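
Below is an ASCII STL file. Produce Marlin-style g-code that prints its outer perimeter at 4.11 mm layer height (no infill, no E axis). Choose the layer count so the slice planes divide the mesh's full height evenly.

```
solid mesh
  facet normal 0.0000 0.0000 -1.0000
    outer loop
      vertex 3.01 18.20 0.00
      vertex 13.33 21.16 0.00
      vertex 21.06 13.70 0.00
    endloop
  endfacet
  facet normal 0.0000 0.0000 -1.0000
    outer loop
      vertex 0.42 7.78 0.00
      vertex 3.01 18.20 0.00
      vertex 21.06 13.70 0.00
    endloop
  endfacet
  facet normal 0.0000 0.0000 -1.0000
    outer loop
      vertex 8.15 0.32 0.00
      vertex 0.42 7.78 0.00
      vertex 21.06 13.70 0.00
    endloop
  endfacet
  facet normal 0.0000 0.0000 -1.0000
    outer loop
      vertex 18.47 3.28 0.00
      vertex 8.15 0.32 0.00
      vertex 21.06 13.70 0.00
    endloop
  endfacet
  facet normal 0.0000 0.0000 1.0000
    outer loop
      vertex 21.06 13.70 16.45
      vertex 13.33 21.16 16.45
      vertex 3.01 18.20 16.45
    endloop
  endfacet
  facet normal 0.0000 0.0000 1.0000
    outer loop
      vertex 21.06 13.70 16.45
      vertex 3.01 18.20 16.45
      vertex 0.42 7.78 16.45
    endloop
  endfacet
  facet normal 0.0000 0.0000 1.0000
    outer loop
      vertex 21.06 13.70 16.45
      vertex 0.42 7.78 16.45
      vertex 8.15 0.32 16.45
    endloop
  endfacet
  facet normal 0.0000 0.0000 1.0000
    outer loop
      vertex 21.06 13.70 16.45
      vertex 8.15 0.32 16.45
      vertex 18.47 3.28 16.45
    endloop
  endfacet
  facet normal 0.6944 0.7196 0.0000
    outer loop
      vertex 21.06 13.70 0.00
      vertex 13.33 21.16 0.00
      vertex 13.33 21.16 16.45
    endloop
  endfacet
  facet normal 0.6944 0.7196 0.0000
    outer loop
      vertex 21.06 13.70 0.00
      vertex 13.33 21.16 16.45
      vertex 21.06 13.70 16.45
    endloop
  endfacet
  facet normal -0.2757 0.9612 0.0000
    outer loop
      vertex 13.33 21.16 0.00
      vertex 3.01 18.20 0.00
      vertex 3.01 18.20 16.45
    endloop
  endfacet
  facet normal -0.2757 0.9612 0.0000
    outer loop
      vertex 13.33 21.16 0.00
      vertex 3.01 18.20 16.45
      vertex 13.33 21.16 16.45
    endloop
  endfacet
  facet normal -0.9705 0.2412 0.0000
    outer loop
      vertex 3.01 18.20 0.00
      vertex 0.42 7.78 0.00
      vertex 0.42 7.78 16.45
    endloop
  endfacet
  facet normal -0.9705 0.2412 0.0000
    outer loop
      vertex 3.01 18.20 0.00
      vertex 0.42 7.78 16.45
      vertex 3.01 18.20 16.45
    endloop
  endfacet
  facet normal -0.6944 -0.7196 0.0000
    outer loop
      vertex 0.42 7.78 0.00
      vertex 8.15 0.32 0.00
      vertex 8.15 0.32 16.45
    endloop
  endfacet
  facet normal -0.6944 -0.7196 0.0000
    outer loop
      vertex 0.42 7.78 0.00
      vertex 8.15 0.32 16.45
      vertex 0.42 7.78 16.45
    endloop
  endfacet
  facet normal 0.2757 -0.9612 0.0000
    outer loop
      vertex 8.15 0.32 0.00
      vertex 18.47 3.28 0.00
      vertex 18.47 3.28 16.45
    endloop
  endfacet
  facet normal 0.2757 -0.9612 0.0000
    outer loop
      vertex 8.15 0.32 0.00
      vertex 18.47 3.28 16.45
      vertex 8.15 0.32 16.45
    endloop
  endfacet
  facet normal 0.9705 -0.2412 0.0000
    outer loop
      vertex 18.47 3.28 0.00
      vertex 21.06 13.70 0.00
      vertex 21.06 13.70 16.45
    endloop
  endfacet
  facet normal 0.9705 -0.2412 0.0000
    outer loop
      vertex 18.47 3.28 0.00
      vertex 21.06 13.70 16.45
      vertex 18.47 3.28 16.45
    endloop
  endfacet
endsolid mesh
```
; perimeter-only toolpath
G21 ; units = mm
G90 ; absolute positioning
G28 ; home
; layer 1
G0 Z4.11
G0 X21.06 Y13.70
G1 X13.33 Y21.16
G1 X3.01 Y18.20
G1 X0.42 Y7.78
G1 X8.15 Y0.32
G1 X18.47 Y3.28
G1 X21.06 Y13.70
; layer 2
G0 Z8.22
G0 X21.06 Y13.70
G1 X13.33 Y21.16
G1 X3.01 Y18.20
G1 X0.42 Y7.78
G1 X8.15 Y0.32
G1 X18.47 Y3.28
G1 X21.06 Y13.70
; layer 3
G0 Z12.34
G0 X21.06 Y13.70
G1 X13.33 Y21.16
G1 X3.01 Y18.20
G1 X0.42 Y7.78
G1 X8.15 Y0.32
G1 X18.47 Y3.28
G1 X21.06 Y13.70
; layer 4
G0 Z16.45
G0 X21.06 Y13.70
G1 X13.33 Y21.16
G1 X3.01 Y18.20
G1 X0.42 Y7.78
G1 X8.15 Y0.32
G1 X18.47 Y3.28
G1 X21.06 Y13.70
M2 ; end

The solid is a regular 6-sided prism (a cylinder approximated with 6 flat sides), circumscribed radius ≈ 10.7 mm, height ≈ 16.4 mm. Slicing at Δz = 4.11 mm — 4 equal slices spanning the solid's height, so layer i sits at z = i·h/4 — gives 4 non-empty perimeters. Each is a 6-segment closed polygon; G0 lifts to the layer z and rapids to the start vertex, then G1 traces the edges.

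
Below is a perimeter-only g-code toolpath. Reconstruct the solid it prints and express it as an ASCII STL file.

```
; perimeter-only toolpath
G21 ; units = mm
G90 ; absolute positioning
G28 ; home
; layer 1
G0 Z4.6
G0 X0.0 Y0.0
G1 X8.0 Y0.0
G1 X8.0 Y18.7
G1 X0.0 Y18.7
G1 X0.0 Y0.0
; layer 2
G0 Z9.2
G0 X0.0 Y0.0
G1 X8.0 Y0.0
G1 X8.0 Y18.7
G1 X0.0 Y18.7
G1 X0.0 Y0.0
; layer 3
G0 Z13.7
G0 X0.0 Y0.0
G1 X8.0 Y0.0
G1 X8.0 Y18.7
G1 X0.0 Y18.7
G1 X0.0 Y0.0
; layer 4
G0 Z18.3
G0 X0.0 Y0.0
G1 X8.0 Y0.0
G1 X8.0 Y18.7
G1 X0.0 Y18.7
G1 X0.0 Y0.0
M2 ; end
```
solid part
  facet normal 0.0000 0.0000 -1.0000
    outer loop
      vertex 8.0 18.7 0.0
      vertex 8.0 0.0 0.0
      vertex 0.0 0.0 0.0
    endloop
  endfacet
  facet normal 0.0000 0.0000 -1.0000
    outer loop
      vertex 0.0 18.7 0.0
      vertex 8.0 18.7 0.0
      vertex 0.0 0.0 0.0
    endloop
  endfacet
  facet normal 0.0000 0.0000 1.0000
    outer loop
      vertex 0.0 0.0 18.3
      vertex 8.0 0.0 18.3
      vertex 8.0 18.7 18.3
    endloop
  endfacet
  facet normal 0.0000 0.0000 1.0000
    outer loop
      vertex 0.0 0.0 18.3
      vertex 8.0 18.7 18.3
      vertex 0.0 18.7 18.3
    endloop
  endfacet
  facet normal 0.0000 -1.0000 0.0000
    outer loop
      vertex 0.0 0.0 0.0
      vertex 8.0 0.0 0.0
      vertex 8.0 0.0 18.3
    endloop
  endfacet
  facet normal 0.0000 -1.0000 0.0000
    outer loop
      vertex 0.0 0.0 0.0
      vertex 8.0 0.0 18.3
      vertex 0.0 0.0 18.3
    endloop
  endfacet
  facet normal 0.0000 1.0000 0.0000
    outer loop
      vertex 8.0 18.7 18.3
      vertex 8.0 18.7 0.0
      vertex 0.0 18.7 0.0
    endloop
  endfacet
  facet normal 0.0000 1.0000 0.0000
    outer loop
      vertex 0.0 18.7 18.3
      vertex 8.0 18.7 18.3
      vertex 0.0 18.7 0.0
    endloop
  endfacet
  facet normal -1.0000 0.0000 0.0000
    outer loop
      vertex 0.0 18.7 18.3
      vertex 0.0 18.7 0.0
      vertex 0.0 0.0 0.0
    endloop
  endfacet
  facet normal -1.0000 0.0000 0.0000
    outer loop
      vertex 0.0 0.0 18.3
      vertex 0.0 18.7 18.3
      vertex 0.0 0.0 0.0
    endloop
  endfacet
  facet normal 1.0000 0.0000 0.0000
    outer loop
      vertex 8.0 0.0 0.0
      vertex 8.0 18.7 0.0
      vertex 8.0 18.7 18.3
    endloop
  endfacet
  facet normal 1.0000 0.0000 0.0000
    outer loop
      vertex 8.0 0.0 0.0
      vertex 8.0 18.7 18.3
      vertex 8.0 0.0 18.3
    endloop
  endfacet
endsolid part

The G0 Z moves step by Δz≈4.6 mm. Every layer's G1 loop is the same polygon, so the solid is a straight extrusion of it from z=0 to z≈18.3. Closing with flat bottom and top caps and triangulating gives 12 facets — a rectangular box, roughly 8 × 18.7 mm footprint and 18.3 mm tall.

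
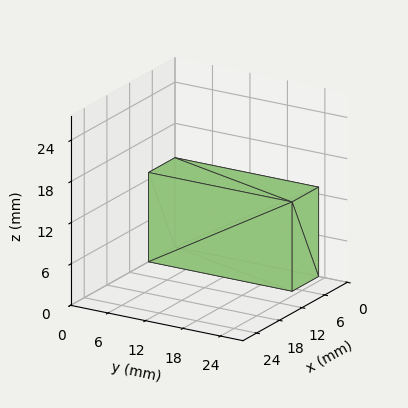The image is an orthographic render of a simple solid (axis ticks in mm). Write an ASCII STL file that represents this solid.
Reading the render: the shape is a rectangular box, roughly 7 × 23 mm footprint and 13 mm tall (dimensions read to the nearest mm from the axis ticks). For the STL, each face is triangulated and given an outward normal.

solid part
  facet normal 0.0000 0.0000 -1.0000
    outer loop
      vertex 7.000 23.000 0.000
      vertex 7.000 0.000 0.000
      vertex 0.000 0.000 0.000
    endloop
  endfacet
  facet normal 0.0000 0.0000 -1.0000
    outer loop
      vertex 0.000 23.000 0.000
      vertex 7.000 23.000 0.000
      vertex 0.000 0.000 0.000
    endloop
  endfacet
  facet normal 0.0000 0.0000 1.0000
    outer loop
      vertex 0.000 0.000 13.000
      vertex 7.000 0.000 13.000
      vertex 7.000 23.000 13.000
    endloop
  endfacet
  facet normal 0.0000 0.0000 1.0000
    outer loop
      vertex 0.000 0.000 13.000
      vertex 7.000 23.000 13.000
      vertex 0.000 23.000 13.000
    endloop
  endfacet
  facet normal 0.0000 -1.0000 0.0000
    outer loop
      vertex 0.000 0.000 0.000
      vertex 7.000 0.000 0.000
      vertex 7.000 0.000 13.000
    endloop
  endfacet
  facet normal 0.0000 -1.0000 0.0000
    outer loop
      vertex 0.000 0.000 0.000
      vertex 7.000 0.000 13.000
      vertex 0.000 0.000 13.000
    endloop
  endfacet
  facet normal 0.0000 1.0000 0.0000
    outer loop
      vertex 7.000 23.000 13.000
      vertex 7.000 23.000 0.000
      vertex 0.000 23.000 0.000
    endloop
  endfacet
  facet normal 0.0000 1.0000 0.0000
    outer loop
      vertex 0.000 23.000 13.000
      vertex 7.000 23.000 13.000
      vertex 0.000 23.000 0.000
    endloop
  endfacet
  facet normal -1.0000 0.0000 0.0000
    outer loop
      vertex 0.000 23.000 13.000
      vertex 0.000 23.000 0.000
      vertex 0.000 0.000 0.000
    endloop
  endfacet
  facet normal -1.0000 0.0000 0.0000
    outer loop
      vertex 0.000 0.000 13.000
      vertex 0.000 23.000 13.000
      vertex 0.000 0.000 0.000
    endloop
  endfacet
  facet normal 1.0000 0.0000 0.0000
    outer loop
      vertex 7.000 0.000 0.000
      vertex 7.000 23.000 0.000
      vertex 7.000 23.000 13.000
    endloop
  endfacet
  facet normal 1.0000 0.0000 0.0000
    outer loop
      vertex 7.000 0.000 0.000
      vertex 7.000 23.000 13.000
      vertex 7.000 0.000 13.000
    endloop
  endfacet
endsolid part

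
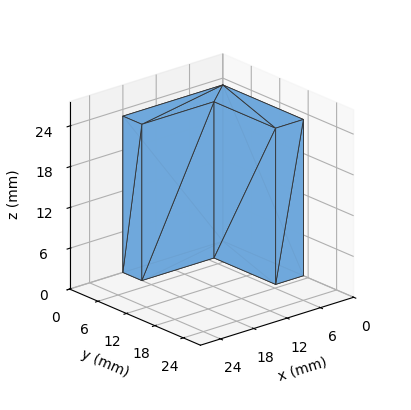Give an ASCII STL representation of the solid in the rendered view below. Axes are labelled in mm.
Reading the render: the shape is an L-shaped prism: outer 18 × 17 mm, arm thicknesses ≈ 4 mm (horizontal) and 5 mm (vertical), extruded 23 mm in z (dimensions read to the nearest mm from the axis ticks). For the STL, each face is triangulated and given an outward normal.

solid part
  facet normal 0.0000 0.0000 -1.0000
    outer loop
      vertex 18.0 4.0 0.0
      vertex 18.0 0.0 0.0
      vertex 0.0 0.0 0.0
    endloop
  endfacet
  facet normal 0.0000 0.0000 -1.0000
    outer loop
      vertex 5.0 4.0 0.0
      vertex 18.0 4.0 0.0
      vertex 0.0 0.0 0.0
    endloop
  endfacet
  facet normal 0.0000 0.0000 -1.0000
    outer loop
      vertex 5.0 17.0 0.0
      vertex 5.0 4.0 0.0
      vertex 0.0 0.0 0.0
    endloop
  endfacet
  facet normal 0.0000 0.0000 -1.0000
    outer loop
      vertex 0.0 17.0 0.0
      vertex 5.0 17.0 0.0
      vertex 0.0 0.0 0.0
    endloop
  endfacet
  facet normal 0.0000 0.0000 1.0000
    outer loop
      vertex 0.0 0.0 23.0
      vertex 18.0 0.0 23.0
      vertex 18.0 4.0 23.0
    endloop
  endfacet
  facet normal 0.0000 0.0000 1.0000
    outer loop
      vertex 0.0 0.0 23.0
      vertex 18.0 4.0 23.0
      vertex 5.0 4.0 23.0
    endloop
  endfacet
  facet normal 0.0000 0.0000 1.0000
    outer loop
      vertex 0.0 0.0 23.0
      vertex 5.0 4.0 23.0
      vertex 5.0 17.0 23.0
    endloop
  endfacet
  facet normal 0.0000 0.0000 1.0000
    outer loop
      vertex 0.0 0.0 23.0
      vertex 5.0 17.0 23.0
      vertex 0.0 17.0 23.0
    endloop
  endfacet
  facet normal 0.0000 -1.0000 0.0000
    outer loop
      vertex 0.0 0.0 0.0
      vertex 18.0 0.0 0.0
      vertex 18.0 0.0 23.0
    endloop
  endfacet
  facet normal 0.0000 -1.0000 0.0000
    outer loop
      vertex 0.0 0.0 0.0
      vertex 18.0 0.0 23.0
      vertex 0.0 0.0 23.0
    endloop
  endfacet
  facet normal 1.0000 0.0000 0.0000
    outer loop
      vertex 18.0 0.0 0.0
      vertex 18.0 4.0 0.0
      vertex 18.0 4.0 23.0
    endloop
  endfacet
  facet normal 1.0000 0.0000 0.0000
    outer loop
      vertex 18.0 0.0 0.0
      vertex 18.0 4.0 23.0
      vertex 18.0 0.0 23.0
    endloop
  endfacet
  facet normal 0.0000 1.0000 0.0000
    outer loop
      vertex 18.0 4.0 0.0
      vertex 5.0 4.0 0.0
      vertex 5.0 4.0 23.0
    endloop
  endfacet
  facet normal 0.0000 1.0000 0.0000
    outer loop
      vertex 18.0 4.0 0.0
      vertex 5.0 4.0 23.0
      vertex 18.0 4.0 23.0
    endloop
  endfacet
  facet normal 1.0000 0.0000 0.0000
    outer loop
      vertex 5.0 4.0 0.0
      vertex 5.0 17.0 0.0
      vertex 5.0 17.0 23.0
    endloop
  endfacet
  facet normal 1.0000 0.0000 0.0000
    outer loop
      vertex 5.0 4.0 0.0
      vertex 5.0 17.0 23.0
      vertex 5.0 4.0 23.0
    endloop
  endfacet
  facet normal 0.0000 1.0000 0.0000
    outer loop
      vertex 5.0 17.0 0.0
      vertex 0.0 17.0 0.0
      vertex 0.0 17.0 23.0
    endloop
  endfacet
  facet normal 0.0000 1.0000 0.0000
    outer loop
      vertex 5.0 17.0 0.0
      vertex 0.0 17.0 23.0
      vertex 5.0 17.0 23.0
    endloop
  endfacet
  facet normal -1.0000 0.0000 0.0000
    outer loop
      vertex 0.0 17.0 0.0
      vertex 0.0 0.0 0.0
      vertex 0.0 0.0 23.0
    endloop
  endfacet
  facet normal -1.0000 0.0000 0.0000
    outer loop
      vertex 0.0 17.0 0.0
      vertex 0.0 0.0 23.0
      vertex 0.0 17.0 23.0
    endloop
  endfacet
endsolid part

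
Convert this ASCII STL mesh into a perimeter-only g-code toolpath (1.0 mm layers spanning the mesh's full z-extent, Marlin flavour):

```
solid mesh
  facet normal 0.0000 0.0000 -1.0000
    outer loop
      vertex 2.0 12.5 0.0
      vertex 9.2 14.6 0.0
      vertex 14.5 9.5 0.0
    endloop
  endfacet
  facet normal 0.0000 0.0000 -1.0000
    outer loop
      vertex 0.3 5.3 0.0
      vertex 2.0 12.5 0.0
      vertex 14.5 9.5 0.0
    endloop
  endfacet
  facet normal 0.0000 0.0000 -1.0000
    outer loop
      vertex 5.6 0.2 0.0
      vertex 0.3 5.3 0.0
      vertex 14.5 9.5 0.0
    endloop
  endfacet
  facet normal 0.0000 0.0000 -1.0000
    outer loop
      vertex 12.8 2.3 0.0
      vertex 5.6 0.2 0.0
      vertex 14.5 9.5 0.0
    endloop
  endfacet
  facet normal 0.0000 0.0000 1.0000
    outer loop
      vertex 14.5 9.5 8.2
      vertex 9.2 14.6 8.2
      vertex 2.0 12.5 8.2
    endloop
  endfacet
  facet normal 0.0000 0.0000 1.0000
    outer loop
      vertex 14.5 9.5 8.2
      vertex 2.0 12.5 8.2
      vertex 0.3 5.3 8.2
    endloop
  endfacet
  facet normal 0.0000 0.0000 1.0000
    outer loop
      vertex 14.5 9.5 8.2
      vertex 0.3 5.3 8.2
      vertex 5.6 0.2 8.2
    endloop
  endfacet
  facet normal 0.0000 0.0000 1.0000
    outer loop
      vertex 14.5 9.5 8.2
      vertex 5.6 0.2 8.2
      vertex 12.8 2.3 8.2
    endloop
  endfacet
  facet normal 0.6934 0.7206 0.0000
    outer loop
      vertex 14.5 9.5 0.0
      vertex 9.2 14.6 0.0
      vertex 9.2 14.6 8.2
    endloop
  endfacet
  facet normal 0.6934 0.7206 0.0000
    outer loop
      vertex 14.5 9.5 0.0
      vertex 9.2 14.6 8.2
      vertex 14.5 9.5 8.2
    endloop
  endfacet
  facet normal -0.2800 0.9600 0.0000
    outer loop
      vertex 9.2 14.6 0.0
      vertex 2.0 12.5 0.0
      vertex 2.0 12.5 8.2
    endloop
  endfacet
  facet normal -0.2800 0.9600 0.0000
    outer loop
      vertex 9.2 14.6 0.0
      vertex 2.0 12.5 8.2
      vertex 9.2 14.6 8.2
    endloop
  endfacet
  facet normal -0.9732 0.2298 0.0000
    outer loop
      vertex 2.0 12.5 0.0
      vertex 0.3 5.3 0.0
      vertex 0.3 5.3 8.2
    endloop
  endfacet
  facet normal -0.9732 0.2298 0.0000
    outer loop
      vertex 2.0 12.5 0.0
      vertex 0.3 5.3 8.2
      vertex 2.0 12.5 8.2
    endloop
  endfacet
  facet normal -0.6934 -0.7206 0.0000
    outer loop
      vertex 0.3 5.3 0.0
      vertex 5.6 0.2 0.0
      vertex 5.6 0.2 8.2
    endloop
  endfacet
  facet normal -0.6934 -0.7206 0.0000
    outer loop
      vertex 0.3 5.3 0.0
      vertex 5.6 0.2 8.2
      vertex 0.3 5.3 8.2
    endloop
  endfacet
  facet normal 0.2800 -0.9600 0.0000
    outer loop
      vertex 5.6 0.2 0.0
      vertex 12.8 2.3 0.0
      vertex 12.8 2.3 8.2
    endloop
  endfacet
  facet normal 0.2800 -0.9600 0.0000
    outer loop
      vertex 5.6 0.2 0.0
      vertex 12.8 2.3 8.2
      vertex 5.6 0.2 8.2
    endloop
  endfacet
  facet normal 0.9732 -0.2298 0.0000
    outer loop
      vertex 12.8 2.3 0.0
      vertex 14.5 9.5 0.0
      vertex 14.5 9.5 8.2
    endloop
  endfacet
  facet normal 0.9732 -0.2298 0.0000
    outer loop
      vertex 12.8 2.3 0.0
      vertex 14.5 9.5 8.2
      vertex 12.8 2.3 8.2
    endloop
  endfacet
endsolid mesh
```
; perimeter-only toolpath
G21 ; units = mm
G90 ; absolute positioning
G28 ; home
; layer 1
G0 Z1.0
G0 X14.5 Y9.5
G1 X9.2 Y14.6
G1 X2.0 Y12.5
G1 X0.3 Y5.3
G1 X5.6 Y0.2
G1 X12.8 Y2.3
G1 X14.5 Y9.5
; layer 2
G0 Z2.0
G0 X14.5 Y9.5
G1 X9.2 Y14.6
G1 X2.0 Y12.5
G1 X0.3 Y5.3
G1 X5.6 Y0.2
G1 X12.8 Y2.3
G1 X14.5 Y9.5
; layer 3
G0 Z3.1
G0 X14.5 Y9.5
G1 X9.2 Y14.6
G1 X2.0 Y12.5
G1 X0.3 Y5.3
G1 X5.6 Y0.2
G1 X12.8 Y2.3
G1 X14.5 Y9.5
; layer 4
G0 Z4.1
G0 X14.5 Y9.5
G1 X9.2 Y14.6
G1 X2.0 Y12.5
G1 X0.3 Y5.3
G1 X5.6 Y0.2
G1 X12.8 Y2.3
G1 X14.5 Y9.5
; layer 5
G0 Z5.1
G0 X14.5 Y9.5
G1 X9.2 Y14.6
G1 X2.0 Y12.5
G1 X0.3 Y5.3
G1 X5.6 Y0.2
G1 X12.8 Y2.3
G1 X14.5 Y9.5
; layer 6
G0 Z6.1
G0 X14.5 Y9.5
G1 X9.2 Y14.6
G1 X2.0 Y12.5
G1 X0.3 Y5.3
G1 X5.6 Y0.2
G1 X12.8 Y2.3
G1 X14.5 Y9.5
; layer 7
G0 Z7.2
G0 X14.5 Y9.5
G1 X9.2 Y14.6
G1 X2.0 Y12.5
G1 X0.3 Y5.3
G1 X5.6 Y0.2
G1 X12.8 Y2.3
G1 X14.5 Y9.5
; layer 8
G0 Z8.2
G0 X14.5 Y9.5
G1 X9.2 Y14.6
G1 X2.0 Y12.5
G1 X0.3 Y5.3
G1 X5.6 Y0.2
G1 X12.8 Y2.3
G1 X14.5 Y9.5
M2 ; end

The solid is a regular 6-sided prism (a cylinder approximated with 6 flat sides), circumscribed radius ≈ 7.4 mm, height ≈ 8.2 mm. Slicing at Δz = 1.0 mm — 8 equal slices spanning the solid's height, so layer i sits at z = i·h/8 — gives 8 non-empty perimeters. Each is a 6-segment closed polygon; G0 lifts to the layer z and rapids to the start vertex, then G1 traces the edges.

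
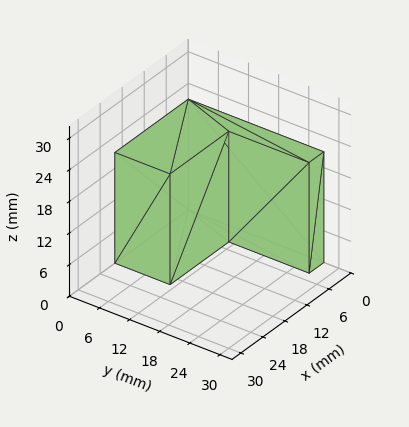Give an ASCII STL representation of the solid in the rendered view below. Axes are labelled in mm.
Reading the render: the shape is an L-shaped prism: outer 20 × 27 mm, arm thicknesses ≈ 11 mm (horizontal) and 4 mm (vertical), extruded 21 mm in z (dimensions read to the nearest mm from the axis ticks). For the STL, each face is triangulated and given an outward normal.

solid part
  facet normal 0.0000 0.0000 -1.0000
    outer loop
      vertex 20.0 11.0 0.0
      vertex 20.0 0.0 0.0
      vertex 0.0 0.0 0.0
    endloop
  endfacet
  facet normal 0.0000 0.0000 -1.0000
    outer loop
      vertex 4.0 11.0 0.0
      vertex 20.0 11.0 0.0
      vertex 0.0 0.0 0.0
    endloop
  endfacet
  facet normal 0.0000 0.0000 -1.0000
    outer loop
      vertex 4.0 27.0 0.0
      vertex 4.0 11.0 0.0
      vertex 0.0 0.0 0.0
    endloop
  endfacet
  facet normal 0.0000 0.0000 -1.0000
    outer loop
      vertex 0.0 27.0 0.0
      vertex 4.0 27.0 0.0
      vertex 0.0 0.0 0.0
    endloop
  endfacet
  facet normal 0.0000 0.0000 1.0000
    outer loop
      vertex 0.0 0.0 21.0
      vertex 20.0 0.0 21.0
      vertex 20.0 11.0 21.0
    endloop
  endfacet
  facet normal 0.0000 0.0000 1.0000
    outer loop
      vertex 0.0 0.0 21.0
      vertex 20.0 11.0 21.0
      vertex 4.0 11.0 21.0
    endloop
  endfacet
  facet normal 0.0000 0.0000 1.0000
    outer loop
      vertex 0.0 0.0 21.0
      vertex 4.0 11.0 21.0
      vertex 4.0 27.0 21.0
    endloop
  endfacet
  facet normal 0.0000 0.0000 1.0000
    outer loop
      vertex 0.0 0.0 21.0
      vertex 4.0 27.0 21.0
      vertex 0.0 27.0 21.0
    endloop
  endfacet
  facet normal 0.0000 -1.0000 0.0000
    outer loop
      vertex 0.0 0.0 0.0
      vertex 20.0 0.0 0.0
      vertex 20.0 0.0 21.0
    endloop
  endfacet
  facet normal 0.0000 -1.0000 0.0000
    outer loop
      vertex 0.0 0.0 0.0
      vertex 20.0 0.0 21.0
      vertex 0.0 0.0 21.0
    endloop
  endfacet
  facet normal 1.0000 0.0000 0.0000
    outer loop
      vertex 20.0 0.0 0.0
      vertex 20.0 11.0 0.0
      vertex 20.0 11.0 21.0
    endloop
  endfacet
  facet normal 1.0000 0.0000 0.0000
    outer loop
      vertex 20.0 0.0 0.0
      vertex 20.0 11.0 21.0
      vertex 20.0 0.0 21.0
    endloop
  endfacet
  facet normal 0.0000 1.0000 0.0000
    outer loop
      vertex 20.0 11.0 0.0
      vertex 4.0 11.0 0.0
      vertex 4.0 11.0 21.0
    endloop
  endfacet
  facet normal 0.0000 1.0000 0.0000
    outer loop
      vertex 20.0 11.0 0.0
      vertex 4.0 11.0 21.0
      vertex 20.0 11.0 21.0
    endloop
  endfacet
  facet normal 1.0000 0.0000 0.0000
    outer loop
      vertex 4.0 11.0 0.0
      vertex 4.0 27.0 0.0
      vertex 4.0 27.0 21.0
    endloop
  endfacet
  facet normal 1.0000 0.0000 0.0000
    outer loop
      vertex 4.0 11.0 0.0
      vertex 4.0 27.0 21.0
      vertex 4.0 11.0 21.0
    endloop
  endfacet
  facet normal 0.0000 1.0000 0.0000
    outer loop
      vertex 4.0 27.0 0.0
      vertex 0.0 27.0 0.0
      vertex 0.0 27.0 21.0
    endloop
  endfacet
  facet normal 0.0000 1.0000 0.0000
    outer loop
      vertex 4.0 27.0 0.0
      vertex 0.0 27.0 21.0
      vertex 4.0 27.0 21.0
    endloop
  endfacet
  facet normal -1.0000 0.0000 0.0000
    outer loop
      vertex 0.0 27.0 0.0
      vertex 0.0 0.0 0.0
      vertex 0.0 0.0 21.0
    endloop
  endfacet
  facet normal -1.0000 0.0000 0.0000
    outer loop
      vertex 0.0 27.0 0.0
      vertex 0.0 0.0 21.0
      vertex 0.0 27.0 21.0
    endloop
  endfacet
endsolid part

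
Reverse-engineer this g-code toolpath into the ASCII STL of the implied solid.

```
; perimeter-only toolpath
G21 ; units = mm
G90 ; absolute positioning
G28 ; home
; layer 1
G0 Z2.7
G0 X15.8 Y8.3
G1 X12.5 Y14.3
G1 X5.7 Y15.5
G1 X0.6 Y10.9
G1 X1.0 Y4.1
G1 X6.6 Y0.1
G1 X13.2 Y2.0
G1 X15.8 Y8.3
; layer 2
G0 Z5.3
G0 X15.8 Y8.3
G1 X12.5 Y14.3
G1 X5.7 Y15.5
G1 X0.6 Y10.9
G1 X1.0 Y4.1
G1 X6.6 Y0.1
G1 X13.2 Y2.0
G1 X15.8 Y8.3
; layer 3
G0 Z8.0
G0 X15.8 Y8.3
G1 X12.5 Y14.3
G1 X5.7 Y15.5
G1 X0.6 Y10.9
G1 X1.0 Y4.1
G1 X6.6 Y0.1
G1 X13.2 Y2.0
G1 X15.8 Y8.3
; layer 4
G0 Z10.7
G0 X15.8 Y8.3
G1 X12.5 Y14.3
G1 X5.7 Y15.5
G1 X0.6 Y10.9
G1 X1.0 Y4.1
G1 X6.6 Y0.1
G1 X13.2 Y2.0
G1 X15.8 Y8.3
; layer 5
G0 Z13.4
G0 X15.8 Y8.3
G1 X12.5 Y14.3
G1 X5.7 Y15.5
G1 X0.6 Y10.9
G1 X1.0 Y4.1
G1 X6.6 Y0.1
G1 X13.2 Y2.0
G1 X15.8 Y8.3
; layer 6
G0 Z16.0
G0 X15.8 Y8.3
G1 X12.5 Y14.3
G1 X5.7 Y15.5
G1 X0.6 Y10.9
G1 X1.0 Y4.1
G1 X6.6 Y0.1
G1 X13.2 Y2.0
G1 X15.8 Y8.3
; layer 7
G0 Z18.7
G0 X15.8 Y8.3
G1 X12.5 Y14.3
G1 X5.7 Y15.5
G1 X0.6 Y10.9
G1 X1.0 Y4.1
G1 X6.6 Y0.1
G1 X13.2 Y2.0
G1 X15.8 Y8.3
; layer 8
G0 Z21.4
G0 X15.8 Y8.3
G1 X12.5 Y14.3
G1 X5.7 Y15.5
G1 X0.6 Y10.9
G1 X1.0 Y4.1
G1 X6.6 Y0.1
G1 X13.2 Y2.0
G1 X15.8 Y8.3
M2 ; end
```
solid part
  facet normal 0.0000 0.0000 -1.0000
    outer loop
      vertex 5.7 15.5 0.0
      vertex 12.5 14.3 0.0
      vertex 15.8 8.3 0.0
    endloop
  endfacet
  facet normal 0.0000 0.0000 -1.0000
    outer loop
      vertex 0.6 10.9 0.0
      vertex 5.7 15.5 0.0
      vertex 15.8 8.3 0.0
    endloop
  endfacet
  facet normal 0.0000 0.0000 -1.0000
    outer loop
      vertex 1.0 4.1 0.0
      vertex 0.6 10.9 0.0
      vertex 15.8 8.3 0.0
    endloop
  endfacet
  facet normal 0.0000 0.0000 -1.0000
    outer loop
      vertex 6.6 0.1 0.0
      vertex 1.0 4.1 0.0
      vertex 15.8 8.3 0.0
    endloop
  endfacet
  facet normal 0.0000 0.0000 -1.0000
    outer loop
      vertex 13.2 2.0 0.0
      vertex 6.6 0.1 0.0
      vertex 15.8 8.3 0.0
    endloop
  endfacet
  facet normal 0.0000 0.0000 1.0000
    outer loop
      vertex 15.8 8.3 21.4
      vertex 12.5 14.3 21.4
      vertex 5.7 15.5 21.4
    endloop
  endfacet
  facet normal 0.0000 0.0000 1.0000
    outer loop
      vertex 15.8 8.3 21.4
      vertex 5.7 15.5 21.4
      vertex 0.6 10.9 21.4
    endloop
  endfacet
  facet normal 0.0000 0.0000 1.0000
    outer loop
      vertex 15.8 8.3 21.4
      vertex 0.6 10.9 21.4
      vertex 1.0 4.1 21.4
    endloop
  endfacet
  facet normal 0.0000 0.0000 1.0000
    outer loop
      vertex 15.8 8.3 21.4
      vertex 1.0 4.1 21.4
      vertex 6.6 0.1 21.4
    endloop
  endfacet
  facet normal 0.0000 0.0000 1.0000
    outer loop
      vertex 15.8 8.3 21.4
      vertex 6.6 0.1 21.4
      vertex 13.2 2.0 21.4
    endloop
  endfacet
  facet normal 0.8762 0.4819 0.0000
    outer loop
      vertex 15.8 8.3 0.0
      vertex 12.5 14.3 0.0
      vertex 12.5 14.3 21.4
    endloop
  endfacet
  facet normal 0.8762 0.4819 0.0000
    outer loop
      vertex 15.8 8.3 0.0
      vertex 12.5 14.3 21.4
      vertex 15.8 8.3 21.4
    endloop
  endfacet
  facet normal 0.1738 0.9848 0.0000
    outer loop
      vertex 12.5 14.3 0.0
      vertex 5.7 15.5 0.0
      vertex 5.7 15.5 21.4
    endloop
  endfacet
  facet normal 0.1738 0.9848 0.0000
    outer loop
      vertex 12.5 14.3 0.0
      vertex 5.7 15.5 21.4
      vertex 12.5 14.3 21.4
    endloop
  endfacet
  facet normal -0.6698 0.7426 0.0000
    outer loop
      vertex 5.7 15.5 0.0
      vertex 0.6 10.9 0.0
      vertex 0.6 10.9 21.4
    endloop
  endfacet
  facet normal -0.6698 0.7426 0.0000
    outer loop
      vertex 5.7 15.5 0.0
      vertex 0.6 10.9 21.4
      vertex 5.7 15.5 21.4
    endloop
  endfacet
  facet normal -0.9983 -0.0587 0.0000
    outer loop
      vertex 0.6 10.9 0.0
      vertex 1.0 4.1 0.0
      vertex 1.0 4.1 21.4
    endloop
  endfacet
  facet normal -0.9983 -0.0587 0.0000
    outer loop
      vertex 0.6 10.9 0.0
      vertex 1.0 4.1 21.4
      vertex 0.6 10.9 21.4
    endloop
  endfacet
  facet normal -0.5812 -0.8137 0.0000
    outer loop
      vertex 1.0 4.1 0.0
      vertex 6.6 0.1 0.0
      vertex 6.6 0.1 21.4
    endloop
  endfacet
  facet normal -0.5812 -0.8137 0.0000
    outer loop
      vertex 1.0 4.1 0.0
      vertex 6.6 0.1 21.4
      vertex 1.0 4.1 21.4
    endloop
  endfacet
  facet normal 0.2766 -0.9610 0.0000
    outer loop
      vertex 6.6 0.1 0.0
      vertex 13.2 2.0 0.0
      vertex 13.2 2.0 21.4
    endloop
  endfacet
  facet normal 0.2766 -0.9610 0.0000
    outer loop
      vertex 6.6 0.1 0.0
      vertex 13.2 2.0 21.4
      vertex 6.6 0.1 21.4
    endloop
  endfacet
  facet normal 0.9244 -0.3815 0.0000
    outer loop
      vertex 13.2 2.0 0.0
      vertex 15.8 8.3 0.0
      vertex 15.8 8.3 21.4
    endloop
  endfacet
  facet normal 0.9244 -0.3815 0.0000
    outer loop
      vertex 13.2 2.0 0.0
      vertex 15.8 8.3 21.4
      vertex 13.2 2.0 21.4
    endloop
  endfacet
endsolid part

The G0 Z moves step by Δz≈2.7 mm. Every layer's G1 loop is the same polygon, so the solid is a straight extrusion of it from z=0 to z≈21.4. Closing with flat bottom and top caps and triangulating gives 24 facets — a regular 7-sided prism (a cylinder approximated with 7 flat sides), circumscribed radius ≈ 7.9 mm, height ≈ 21.4 mm.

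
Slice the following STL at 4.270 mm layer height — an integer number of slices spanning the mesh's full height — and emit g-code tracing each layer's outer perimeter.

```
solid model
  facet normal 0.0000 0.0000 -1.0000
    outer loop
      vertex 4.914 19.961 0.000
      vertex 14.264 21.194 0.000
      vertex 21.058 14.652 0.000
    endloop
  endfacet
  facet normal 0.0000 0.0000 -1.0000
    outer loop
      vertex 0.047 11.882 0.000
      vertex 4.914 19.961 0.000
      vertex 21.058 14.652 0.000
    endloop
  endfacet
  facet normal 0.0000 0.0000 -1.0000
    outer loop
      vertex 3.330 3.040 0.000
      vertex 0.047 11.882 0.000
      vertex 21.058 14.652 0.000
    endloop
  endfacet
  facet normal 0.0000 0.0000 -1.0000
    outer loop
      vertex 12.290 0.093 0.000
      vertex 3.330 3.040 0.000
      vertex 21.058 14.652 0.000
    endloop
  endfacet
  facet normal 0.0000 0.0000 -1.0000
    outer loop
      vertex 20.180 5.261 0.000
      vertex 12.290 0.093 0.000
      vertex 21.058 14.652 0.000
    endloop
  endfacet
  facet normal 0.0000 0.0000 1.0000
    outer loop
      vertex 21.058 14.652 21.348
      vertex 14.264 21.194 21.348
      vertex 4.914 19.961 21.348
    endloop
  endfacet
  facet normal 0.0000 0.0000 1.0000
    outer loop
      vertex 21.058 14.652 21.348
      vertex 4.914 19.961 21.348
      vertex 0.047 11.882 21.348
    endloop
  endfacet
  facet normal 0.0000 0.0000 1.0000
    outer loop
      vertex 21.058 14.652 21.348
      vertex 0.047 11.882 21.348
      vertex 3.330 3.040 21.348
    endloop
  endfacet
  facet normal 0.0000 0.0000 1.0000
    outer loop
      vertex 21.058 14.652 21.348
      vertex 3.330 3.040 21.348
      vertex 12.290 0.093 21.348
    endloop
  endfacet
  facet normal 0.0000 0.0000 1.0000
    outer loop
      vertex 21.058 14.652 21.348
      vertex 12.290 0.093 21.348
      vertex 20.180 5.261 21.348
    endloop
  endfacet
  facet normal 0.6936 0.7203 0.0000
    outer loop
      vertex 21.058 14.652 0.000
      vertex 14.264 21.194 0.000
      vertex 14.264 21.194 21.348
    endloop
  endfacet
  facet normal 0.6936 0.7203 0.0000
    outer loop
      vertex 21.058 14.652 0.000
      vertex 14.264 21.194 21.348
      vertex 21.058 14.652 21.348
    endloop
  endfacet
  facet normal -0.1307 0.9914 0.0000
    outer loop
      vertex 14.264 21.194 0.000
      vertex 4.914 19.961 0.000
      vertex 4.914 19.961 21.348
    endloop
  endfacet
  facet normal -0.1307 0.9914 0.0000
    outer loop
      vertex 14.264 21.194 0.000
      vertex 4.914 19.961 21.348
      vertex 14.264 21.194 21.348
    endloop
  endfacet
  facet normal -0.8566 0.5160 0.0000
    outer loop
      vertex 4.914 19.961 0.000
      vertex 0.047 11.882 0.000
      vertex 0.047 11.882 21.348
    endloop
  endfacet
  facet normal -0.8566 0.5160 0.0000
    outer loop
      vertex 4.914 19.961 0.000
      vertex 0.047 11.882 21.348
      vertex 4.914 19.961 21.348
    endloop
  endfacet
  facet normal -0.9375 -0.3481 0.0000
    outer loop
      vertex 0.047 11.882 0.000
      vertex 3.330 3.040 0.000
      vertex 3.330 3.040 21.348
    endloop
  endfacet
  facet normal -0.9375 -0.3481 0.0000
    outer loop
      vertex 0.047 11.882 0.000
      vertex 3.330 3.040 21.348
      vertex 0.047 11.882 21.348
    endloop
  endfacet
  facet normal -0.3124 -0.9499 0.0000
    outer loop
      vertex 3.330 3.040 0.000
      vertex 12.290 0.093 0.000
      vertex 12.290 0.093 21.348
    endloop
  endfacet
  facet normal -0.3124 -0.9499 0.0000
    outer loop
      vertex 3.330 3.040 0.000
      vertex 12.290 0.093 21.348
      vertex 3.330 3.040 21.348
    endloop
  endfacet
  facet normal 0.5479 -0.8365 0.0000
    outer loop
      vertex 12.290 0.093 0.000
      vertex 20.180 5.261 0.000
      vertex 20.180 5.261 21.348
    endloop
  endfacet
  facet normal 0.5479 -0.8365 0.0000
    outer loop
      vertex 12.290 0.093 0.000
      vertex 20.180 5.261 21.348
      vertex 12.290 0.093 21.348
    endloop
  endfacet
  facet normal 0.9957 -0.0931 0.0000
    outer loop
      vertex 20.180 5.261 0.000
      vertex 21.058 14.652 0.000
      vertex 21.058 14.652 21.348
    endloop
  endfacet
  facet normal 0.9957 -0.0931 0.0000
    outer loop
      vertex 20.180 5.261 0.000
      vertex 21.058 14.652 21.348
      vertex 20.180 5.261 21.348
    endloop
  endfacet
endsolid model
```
; perimeter-only toolpath
G21 ; units = mm
G90 ; absolute positioning
G28 ; home
; layer 1
G0 Z4.270
G0 X21.058 Y14.652
G1 X14.264 Y21.194
G1 X4.914 Y19.961
G1 X0.047 Y11.882
G1 X3.330 Y3.040
G1 X12.290 Y0.093
G1 X20.180 Y5.261
G1 X21.058 Y14.652
; layer 2
G0 Z8.539
G0 X21.058 Y14.652
G1 X14.264 Y21.194
G1 X4.914 Y19.961
G1 X0.047 Y11.882
G1 X3.330 Y3.040
G1 X12.290 Y0.093
G1 X20.180 Y5.261
G1 X21.058 Y14.652
; layer 3
G0 Z12.809
G0 X21.058 Y14.652
G1 X14.264 Y21.194
G1 X4.914 Y19.961
G1 X0.047 Y11.882
G1 X3.330 Y3.040
G1 X12.290 Y0.093
G1 X20.180 Y5.261
G1 X21.058 Y14.652
; layer 4
G0 Z17.078
G0 X21.058 Y14.652
G1 X14.264 Y21.194
G1 X4.914 Y19.961
G1 X0.047 Y11.882
G1 X3.330 Y3.040
G1 X12.290 Y0.093
G1 X20.180 Y5.261
G1 X21.058 Y14.652
; layer 5
G0 Z21.348
G0 X21.058 Y14.652
G1 X14.264 Y21.194
G1 X4.914 Y19.961
G1 X0.047 Y11.882
G1 X3.330 Y3.040
G1 X12.290 Y0.093
G1 X20.180 Y5.261
G1 X21.058 Y14.652
M2 ; end

The solid is a regular 7-sided prism (a cylinder approximated with 7 flat sides), circumscribed radius ≈ 10.9 mm, height ≈ 21.3 mm. Slicing at Δz = 4.270 mm — 5 equal slices spanning the solid's height, so layer i sits at z = i·h/5 — gives 5 non-empty perimeters. Each is a 7-segment closed polygon; G0 lifts to the layer z and rapids to the start vertex, then G1 traces the edges.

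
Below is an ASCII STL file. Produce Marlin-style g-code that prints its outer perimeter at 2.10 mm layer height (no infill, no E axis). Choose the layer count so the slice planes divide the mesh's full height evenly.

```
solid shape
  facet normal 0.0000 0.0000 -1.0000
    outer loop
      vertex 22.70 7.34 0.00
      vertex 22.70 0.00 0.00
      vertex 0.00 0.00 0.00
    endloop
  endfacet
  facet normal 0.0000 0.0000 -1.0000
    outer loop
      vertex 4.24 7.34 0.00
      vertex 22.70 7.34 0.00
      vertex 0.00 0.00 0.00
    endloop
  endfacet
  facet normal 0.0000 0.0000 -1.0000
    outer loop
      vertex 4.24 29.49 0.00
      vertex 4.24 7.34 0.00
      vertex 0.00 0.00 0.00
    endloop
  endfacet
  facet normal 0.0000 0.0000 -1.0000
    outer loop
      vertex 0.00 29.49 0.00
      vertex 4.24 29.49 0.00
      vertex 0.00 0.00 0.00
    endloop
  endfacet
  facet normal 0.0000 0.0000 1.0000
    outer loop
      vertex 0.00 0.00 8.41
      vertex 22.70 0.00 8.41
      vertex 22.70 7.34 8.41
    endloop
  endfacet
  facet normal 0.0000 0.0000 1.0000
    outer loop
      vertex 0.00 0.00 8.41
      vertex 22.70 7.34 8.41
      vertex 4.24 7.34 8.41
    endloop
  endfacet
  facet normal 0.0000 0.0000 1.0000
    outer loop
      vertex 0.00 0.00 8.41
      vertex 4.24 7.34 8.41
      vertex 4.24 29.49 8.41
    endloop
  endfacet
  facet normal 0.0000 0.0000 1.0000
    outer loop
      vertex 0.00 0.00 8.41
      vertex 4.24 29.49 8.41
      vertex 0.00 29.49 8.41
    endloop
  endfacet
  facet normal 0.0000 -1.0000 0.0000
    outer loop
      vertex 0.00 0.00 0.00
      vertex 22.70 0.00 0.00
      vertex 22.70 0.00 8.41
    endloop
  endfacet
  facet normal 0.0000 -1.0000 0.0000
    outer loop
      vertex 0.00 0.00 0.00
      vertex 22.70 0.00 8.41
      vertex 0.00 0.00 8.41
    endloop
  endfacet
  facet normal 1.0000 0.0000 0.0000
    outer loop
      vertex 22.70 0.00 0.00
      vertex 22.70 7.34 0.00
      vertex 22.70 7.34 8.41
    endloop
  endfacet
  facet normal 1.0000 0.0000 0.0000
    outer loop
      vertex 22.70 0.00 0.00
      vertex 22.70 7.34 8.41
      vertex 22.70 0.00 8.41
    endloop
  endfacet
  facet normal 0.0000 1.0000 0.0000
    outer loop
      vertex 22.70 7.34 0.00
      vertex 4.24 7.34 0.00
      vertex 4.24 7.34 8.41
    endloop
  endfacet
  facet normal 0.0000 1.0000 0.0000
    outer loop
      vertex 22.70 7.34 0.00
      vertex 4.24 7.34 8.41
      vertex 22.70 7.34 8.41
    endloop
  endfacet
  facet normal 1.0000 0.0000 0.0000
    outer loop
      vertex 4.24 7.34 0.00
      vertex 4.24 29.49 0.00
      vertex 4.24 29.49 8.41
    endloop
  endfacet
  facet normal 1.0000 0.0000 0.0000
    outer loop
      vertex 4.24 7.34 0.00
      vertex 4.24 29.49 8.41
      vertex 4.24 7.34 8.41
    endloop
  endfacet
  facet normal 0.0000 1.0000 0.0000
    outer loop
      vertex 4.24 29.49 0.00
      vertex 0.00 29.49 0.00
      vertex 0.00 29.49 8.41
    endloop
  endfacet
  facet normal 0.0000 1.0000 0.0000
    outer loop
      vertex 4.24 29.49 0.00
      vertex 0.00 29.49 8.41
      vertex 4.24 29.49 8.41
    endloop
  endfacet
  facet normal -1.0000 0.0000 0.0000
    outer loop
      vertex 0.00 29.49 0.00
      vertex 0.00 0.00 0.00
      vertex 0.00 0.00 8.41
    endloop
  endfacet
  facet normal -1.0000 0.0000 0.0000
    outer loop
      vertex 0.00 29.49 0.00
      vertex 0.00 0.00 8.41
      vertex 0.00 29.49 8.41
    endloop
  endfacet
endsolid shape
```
; perimeter-only toolpath
G21 ; units = mm
G90 ; absolute positioning
G28 ; home
; layer 1
G0 Z2.10
G0 X0.00 Y0.00
G1 X22.70 Y0.00
G1 X22.70 Y7.34
G1 X4.24 Y7.34
G1 X4.24 Y29.49
G1 X0.00 Y29.49
G1 X0.00 Y0.00
; layer 2
G0 Z4.21
G0 X0.00 Y0.00
G1 X22.70 Y0.00
G1 X22.70 Y7.34
G1 X4.24 Y7.34
G1 X4.24 Y29.49
G1 X0.00 Y29.49
G1 X0.00 Y0.00
; layer 3
G0 Z6.31
G0 X0.00 Y0.00
G1 X22.70 Y0.00
G1 X22.70 Y7.34
G1 X4.24 Y7.34
G1 X4.24 Y29.49
G1 X0.00 Y29.49
G1 X0.00 Y0.00
; layer 4
G0 Z8.41
G0 X0.00 Y0.00
G1 X22.70 Y0.00
G1 X22.70 Y7.34
G1 X4.24 Y7.34
G1 X4.24 Y29.49
G1 X0.00 Y29.49
G1 X0.00 Y0.00
M2 ; end

The solid is an L-shaped prism: outer 22.7 × 29.5 mm, arm thicknesses ≈ 7.34 mm (horizontal) and 4.24 mm (vertical), extruded 8.41 mm in z. Slicing at Δz = 2.10 mm — 4 equal slices spanning the solid's height, so layer i sits at z = i·h/4 — gives 4 non-empty perimeters. Each is a 6-segment closed polygon; G0 lifts to the layer z and rapids to the start vertex, then G1 traces the edges.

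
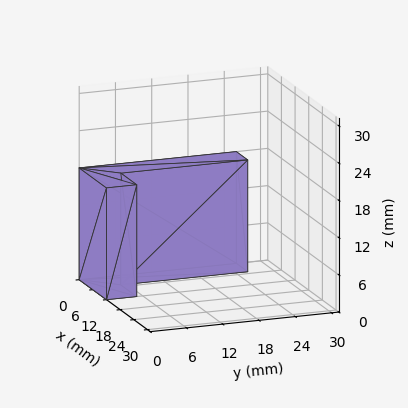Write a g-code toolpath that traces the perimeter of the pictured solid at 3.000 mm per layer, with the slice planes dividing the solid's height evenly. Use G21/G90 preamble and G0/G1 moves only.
Reading the render: the shape is an L-shaped prism: outer 12 × 26 mm, arm thicknesses ≈ 5 mm (horizontal) and 5 mm (vertical), extruded 18 mm in z (dimensions read to the nearest mm from the axis ticks). For the g-code, the solid's height is divided into equal slices at the stated Δz and each level perimeter traced with G1 moves after a G0 lift.

; perimeter-only toolpath
G21 ; units = mm
G90 ; absolute positioning
G28 ; home
; layer 1
G0 Z3.000
G0 X0.000 Y0.000
G1 X12.000 Y0.000
G1 X12.000 Y5.000
G1 X5.000 Y5.000
G1 X5.000 Y26.000
G1 X0.000 Y26.000
G1 X0.000 Y0.000
; layer 2
G0 Z6.000
G0 X0.000 Y0.000
G1 X12.000 Y0.000
G1 X12.000 Y5.000
G1 X5.000 Y5.000
G1 X5.000 Y26.000
G1 X0.000 Y26.000
G1 X0.000 Y0.000
; layer 3
G0 Z9.000
G0 X0.000 Y0.000
G1 X12.000 Y0.000
G1 X12.000 Y5.000
G1 X5.000 Y5.000
G1 X5.000 Y26.000
G1 X0.000 Y26.000
G1 X0.000 Y0.000
; layer 4
G0 Z12.000
G0 X0.000 Y0.000
G1 X12.000 Y0.000
G1 X12.000 Y5.000
G1 X5.000 Y5.000
G1 X5.000 Y26.000
G1 X0.000 Y26.000
G1 X0.000 Y0.000
; layer 5
G0 Z15.000
G0 X0.000 Y0.000
G1 X12.000 Y0.000
G1 X12.000 Y5.000
G1 X5.000 Y5.000
G1 X5.000 Y26.000
G1 X0.000 Y26.000
G1 X0.000 Y0.000
; layer 6
G0 Z18.000
G0 X0.000 Y0.000
G1 X12.000 Y0.000
G1 X12.000 Y5.000
G1 X5.000 Y5.000
G1 X5.000 Y26.000
G1 X0.000 Y26.000
G1 X0.000 Y0.000
M2 ; end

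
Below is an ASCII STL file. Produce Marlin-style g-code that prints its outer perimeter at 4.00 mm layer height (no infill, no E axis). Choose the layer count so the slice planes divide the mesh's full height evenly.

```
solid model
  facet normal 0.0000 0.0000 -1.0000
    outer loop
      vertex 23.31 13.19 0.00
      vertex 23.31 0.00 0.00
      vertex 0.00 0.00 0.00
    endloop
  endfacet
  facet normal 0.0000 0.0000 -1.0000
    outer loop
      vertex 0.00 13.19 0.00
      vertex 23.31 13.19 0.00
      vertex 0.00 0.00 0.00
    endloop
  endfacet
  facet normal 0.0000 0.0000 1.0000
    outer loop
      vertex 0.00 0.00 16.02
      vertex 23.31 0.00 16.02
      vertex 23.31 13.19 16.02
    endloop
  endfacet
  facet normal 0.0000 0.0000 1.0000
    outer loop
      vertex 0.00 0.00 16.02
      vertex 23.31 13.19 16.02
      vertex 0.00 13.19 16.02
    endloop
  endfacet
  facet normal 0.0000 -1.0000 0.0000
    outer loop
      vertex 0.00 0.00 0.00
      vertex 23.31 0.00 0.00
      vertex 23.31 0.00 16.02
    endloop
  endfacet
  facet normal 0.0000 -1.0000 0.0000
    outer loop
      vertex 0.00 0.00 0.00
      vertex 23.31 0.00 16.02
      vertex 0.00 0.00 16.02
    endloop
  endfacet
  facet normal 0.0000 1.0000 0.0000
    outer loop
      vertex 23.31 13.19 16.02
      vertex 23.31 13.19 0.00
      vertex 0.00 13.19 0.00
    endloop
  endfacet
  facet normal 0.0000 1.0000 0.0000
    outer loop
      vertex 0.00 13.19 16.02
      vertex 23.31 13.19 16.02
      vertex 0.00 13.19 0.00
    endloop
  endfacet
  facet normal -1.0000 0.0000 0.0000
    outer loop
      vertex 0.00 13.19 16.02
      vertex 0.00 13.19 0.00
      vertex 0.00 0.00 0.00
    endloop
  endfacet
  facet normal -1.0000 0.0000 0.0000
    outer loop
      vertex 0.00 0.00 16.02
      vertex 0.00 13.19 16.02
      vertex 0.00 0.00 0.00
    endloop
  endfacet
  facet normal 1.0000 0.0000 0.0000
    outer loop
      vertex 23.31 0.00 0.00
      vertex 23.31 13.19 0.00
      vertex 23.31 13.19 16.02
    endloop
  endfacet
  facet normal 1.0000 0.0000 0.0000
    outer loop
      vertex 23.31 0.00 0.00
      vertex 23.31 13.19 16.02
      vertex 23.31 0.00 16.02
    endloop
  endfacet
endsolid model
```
; perimeter-only toolpath
G21 ; units = mm
G90 ; absolute positioning
G28 ; home
; layer 1
G0 Z4.00
G0 X0.00 Y0.00
G1 X23.31 Y0.00
G1 X23.31 Y13.19
G1 X0.00 Y13.19
G1 X0.00 Y0.00
; layer 2
G0 Z8.01
G0 X0.00 Y0.00
G1 X23.31 Y0.00
G1 X23.31 Y13.19
G1 X0.00 Y13.19
G1 X0.00 Y0.00
; layer 3
G0 Z12.02
G0 X0.00 Y0.00
G1 X23.31 Y0.00
G1 X23.31 Y13.19
G1 X0.00 Y13.19
G1 X0.00 Y0.00
; layer 4
G0 Z16.02
G0 X0.00 Y0.00
G1 X23.31 Y0.00
G1 X23.31 Y13.19
G1 X0.00 Y13.19
G1 X0.00 Y0.00
M2 ; end

The solid is a rectangular box, roughly 23.3 × 13.2 mm footprint and 16 mm tall. Slicing at Δz = 4.00 mm — 4 equal slices spanning the solid's height, so layer i sits at z = i·h/4 — gives 4 non-empty perimeters. Each is a 4-segment closed polygon; G0 lifts to the layer z and rapids to the start vertex, then G1 traces the edges.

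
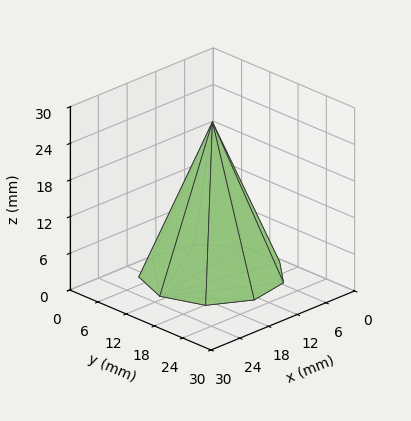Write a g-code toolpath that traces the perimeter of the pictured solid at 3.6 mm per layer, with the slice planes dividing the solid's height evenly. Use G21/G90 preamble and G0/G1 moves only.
Reading the render: the shape is a regular 9-sided pyramid, base circumscribed radius ≈ 11 mm, apex at z ≈ 25 mm (dimensions read to the nearest mm from the axis ticks). For the g-code, the solid's height is divided into equal slices at the stated Δz and each level perimeter traced with G1 moves after a G0 lift.

; perimeter-only toolpath
G21 ; units = mm
G90 ; absolute positioning
G28 ; home
; layer 1
G0 Z3.6
G0 X20.4 Y11.0
G1 X18.2 Y17.1
G1 X12.6 Y20.3
G1 X6.3 Y19.1
G1 X2.2 Y14.3
G1 X2.2 Y7.7
G1 X6.3 Y2.9
G1 X12.6 Y1.7
G1 X18.2 Y4.9
G1 X20.4 Y11.0
; layer 2
G0 Z7.1
G0 X18.9 Y11.0
G1 X17.0 Y16.1
G1 X12.4 Y18.7
G1 X7.1 Y17.8
G1 X3.6 Y13.7
G1 X3.6 Y8.3
G1 X7.1 Y4.2
G1 X12.4 Y3.3
G1 X17.0 Y5.9
G1 X18.9 Y11.0
; layer 3
G0 Z10.7
G0 X17.3 Y11.0
G1 X15.8 Y15.1
G1 X12.1 Y17.2
G1 X7.9 Y16.4
G1 X5.1 Y13.2
G1 X5.1 Y8.8
G1 X7.9 Y5.6
G1 X12.1 Y4.8
G1 X15.8 Y6.9
G1 X17.3 Y11.0
; layer 4
G0 Z14.3
G0 X15.7 Y11.0
G1 X14.6 Y14.0
G1 X11.8 Y15.6
G1 X8.6 Y15.1
G1 X6.6 Y12.6
G1 X6.6 Y9.4
G1 X8.6 Y6.9
G1 X11.8 Y6.4
G1 X14.6 Y8.0
G1 X15.7 Y11.0
; layer 5
G0 Z17.9
G0 X14.1 Y11.0
G1 X13.4 Y13.0
G1 X11.5 Y14.1
G1 X9.4 Y13.7
G1 X8.1 Y12.1
G1 X8.1 Y9.9
G1 X9.4 Y8.3
G1 X11.5 Y7.9
G1 X13.4 Y9.0
G1 X14.1 Y11.0
; layer 6
G0 Z21.4
G0 X12.6 Y11.0
G1 X12.2 Y12.0
G1 X11.3 Y12.5
G1 X10.2 Y12.4
G1 X9.5 Y11.5
G1 X9.5 Y10.5
G1 X10.2 Y9.6
G1 X11.3 Y9.5
G1 X12.2 Y10.0
G1 X12.6 Y11.0
M2 ; end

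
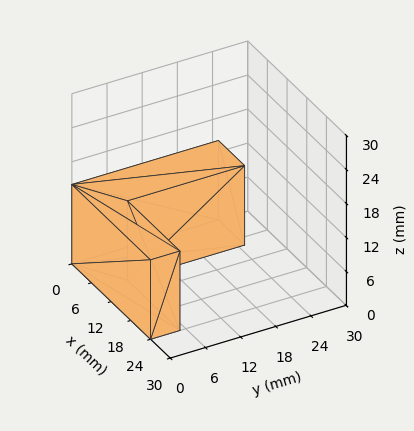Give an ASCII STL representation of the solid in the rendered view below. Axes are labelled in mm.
Reading the render: the shape is an L-shaped prism: outer 24 × 25 mm, arm thicknesses ≈ 5 mm (horizontal) and 8 mm (vertical), extruded 14 mm in z (dimensions read to the nearest mm from the axis ticks). For the STL, each face is triangulated and given an outward normal.

solid part
  facet normal 0.0000 0.0000 -1.0000
    outer loop
      vertex 24.000 5.000 0.000
      vertex 24.000 0.000 0.000
      vertex 0.000 0.000 0.000
    endloop
  endfacet
  facet normal 0.0000 0.0000 -1.0000
    outer loop
      vertex 8.000 5.000 0.000
      vertex 24.000 5.000 0.000
      vertex 0.000 0.000 0.000
    endloop
  endfacet
  facet normal 0.0000 0.0000 -1.0000
    outer loop
      vertex 8.000 25.000 0.000
      vertex 8.000 5.000 0.000
      vertex 0.000 0.000 0.000
    endloop
  endfacet
  facet normal 0.0000 0.0000 -1.0000
    outer loop
      vertex 0.000 25.000 0.000
      vertex 8.000 25.000 0.000
      vertex 0.000 0.000 0.000
    endloop
  endfacet
  facet normal 0.0000 0.0000 1.0000
    outer loop
      vertex 0.000 0.000 14.000
      vertex 24.000 0.000 14.000
      vertex 24.000 5.000 14.000
    endloop
  endfacet
  facet normal 0.0000 0.0000 1.0000
    outer loop
      vertex 0.000 0.000 14.000
      vertex 24.000 5.000 14.000
      vertex 8.000 5.000 14.000
    endloop
  endfacet
  facet normal 0.0000 0.0000 1.0000
    outer loop
      vertex 0.000 0.000 14.000
      vertex 8.000 5.000 14.000
      vertex 8.000 25.000 14.000
    endloop
  endfacet
  facet normal 0.0000 0.0000 1.0000
    outer loop
      vertex 0.000 0.000 14.000
      vertex 8.000 25.000 14.000
      vertex 0.000 25.000 14.000
    endloop
  endfacet
  facet normal 0.0000 -1.0000 0.0000
    outer loop
      vertex 0.000 0.000 0.000
      vertex 24.000 0.000 0.000
      vertex 24.000 0.000 14.000
    endloop
  endfacet
  facet normal 0.0000 -1.0000 0.0000
    outer loop
      vertex 0.000 0.000 0.000
      vertex 24.000 0.000 14.000
      vertex 0.000 0.000 14.000
    endloop
  endfacet
  facet normal 1.0000 0.0000 0.0000
    outer loop
      vertex 24.000 0.000 0.000
      vertex 24.000 5.000 0.000
      vertex 24.000 5.000 14.000
    endloop
  endfacet
  facet normal 1.0000 0.0000 0.0000
    outer loop
      vertex 24.000 0.000 0.000
      vertex 24.000 5.000 14.000
      vertex 24.000 0.000 14.000
    endloop
  endfacet
  facet normal 0.0000 1.0000 0.0000
    outer loop
      vertex 24.000 5.000 0.000
      vertex 8.000 5.000 0.000
      vertex 8.000 5.000 14.000
    endloop
  endfacet
  facet normal 0.0000 1.0000 0.0000
    outer loop
      vertex 24.000 5.000 0.000
      vertex 8.000 5.000 14.000
      vertex 24.000 5.000 14.000
    endloop
  endfacet
  facet normal 1.0000 0.0000 0.0000
    outer loop
      vertex 8.000 5.000 0.000
      vertex 8.000 25.000 0.000
      vertex 8.000 25.000 14.000
    endloop
  endfacet
  facet normal 1.0000 0.0000 0.0000
    outer loop
      vertex 8.000 5.000 0.000
      vertex 8.000 25.000 14.000
      vertex 8.000 5.000 14.000
    endloop
  endfacet
  facet normal 0.0000 1.0000 0.0000
    outer loop
      vertex 8.000 25.000 0.000
      vertex 0.000 25.000 0.000
      vertex 0.000 25.000 14.000
    endloop
  endfacet
  facet normal 0.0000 1.0000 0.0000
    outer loop
      vertex 8.000 25.000 0.000
      vertex 0.000 25.000 14.000
      vertex 8.000 25.000 14.000
    endloop
  endfacet
  facet normal -1.0000 0.0000 0.0000
    outer loop
      vertex 0.000 25.000 0.000
      vertex 0.000 0.000 0.000
      vertex 0.000 0.000 14.000
    endloop
  endfacet
  facet normal -1.0000 0.0000 0.0000
    outer loop
      vertex 0.000 25.000 0.000
      vertex 0.000 0.000 14.000
      vertex 0.000 25.000 14.000
    endloop
  endfacet
endsolid part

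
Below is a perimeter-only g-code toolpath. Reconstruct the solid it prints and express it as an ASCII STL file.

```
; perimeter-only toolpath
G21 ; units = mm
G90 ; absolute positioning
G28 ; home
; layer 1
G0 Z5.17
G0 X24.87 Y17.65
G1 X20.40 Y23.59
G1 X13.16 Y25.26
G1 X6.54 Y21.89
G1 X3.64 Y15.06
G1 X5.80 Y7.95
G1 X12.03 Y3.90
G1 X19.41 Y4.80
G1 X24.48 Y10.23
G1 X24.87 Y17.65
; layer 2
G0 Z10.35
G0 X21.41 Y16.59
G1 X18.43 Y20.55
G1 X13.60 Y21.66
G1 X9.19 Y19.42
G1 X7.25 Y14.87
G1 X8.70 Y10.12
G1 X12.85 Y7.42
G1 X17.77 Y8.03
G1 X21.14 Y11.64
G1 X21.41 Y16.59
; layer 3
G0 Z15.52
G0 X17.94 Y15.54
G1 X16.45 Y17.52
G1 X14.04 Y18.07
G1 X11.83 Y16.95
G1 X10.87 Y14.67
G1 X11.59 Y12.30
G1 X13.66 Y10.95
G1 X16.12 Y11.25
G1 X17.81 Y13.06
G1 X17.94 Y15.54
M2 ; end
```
solid part
  facet normal 0.0000 0.0000 -1.0000
    outer loop
      vertex 12.72 28.85 0.00
      vertex 22.37 26.62 0.00
      vertex 28.33 18.71 0.00
    endloop
  endfacet
  facet normal 0.0000 0.0000 -1.0000
    outer loop
      vertex 3.90 24.36 0.00
      vertex 12.72 28.85 0.00
      vertex 28.33 18.71 0.00
    endloop
  endfacet
  facet normal 0.0000 0.0000 -1.0000
    outer loop
      vertex 0.02 15.25 0.00
      vertex 3.90 24.36 0.00
      vertex 28.33 18.71 0.00
    endloop
  endfacet
  facet normal 0.0000 0.0000 -1.0000
    outer loop
      vertex 2.91 5.77 0.00
      vertex 0.02 15.25 0.00
      vertex 28.33 18.71 0.00
    endloop
  endfacet
  facet normal 0.0000 0.0000 -1.0000
    outer loop
      vertex 11.21 0.37 0.00
      vertex 2.91 5.77 0.00
      vertex 28.33 18.71 0.00
    endloop
  endfacet
  facet normal 0.0000 0.0000 -1.0000
    outer loop
      vertex 21.05 1.57 0.00
      vertex 11.21 0.37 0.00
      vertex 28.33 18.71 0.00
    endloop
  endfacet
  facet normal 0.0000 0.0000 -1.0000
    outer loop
      vertex 27.81 8.81 0.00
      vertex 21.05 1.57 0.00
      vertex 28.33 18.71 0.00
    endloop
  endfacet
  facet normal 0.6674 0.5029 0.5493
    outer loop
      vertex 28.33 18.71 0.00
      vertex 22.37 26.62 0.00
      vertex 14.48 14.48 20.70
    endloop
  endfacet
  facet normal 0.1882 0.8142 0.5492
    outer loop
      vertex 22.37 26.62 0.00
      vertex 12.72 28.85 0.00
      vertex 14.48 14.48 20.70
    endloop
  endfacet
  facet normal -0.3791 0.7447 0.5492
    outer loop
      vertex 12.72 28.85 0.00
      vertex 3.90 24.36 0.00
      vertex 14.48 14.48 20.70
    endloop
  endfacet
  facet normal -0.7688 0.3274 0.5492
    outer loop
      vertex 3.90 24.36 0.00
      vertex 0.02 15.25 0.00
      vertex 14.48 14.48 20.70
    endloop
  endfacet
  facet normal -0.7993 -0.2437 0.5493
    outer loop
      vertex 0.02 15.25 0.00
      vertex 2.91 5.77 0.00
      vertex 14.48 14.48 20.70
    endloop
  endfacet
  facet normal -0.4557 -0.7004 0.5494
    outer loop
      vertex 2.91 5.77 0.00
      vertex 11.21 0.37 0.00
      vertex 14.48 14.48 20.70
    endloop
  endfacet
  facet normal 0.1011 -0.8294 0.5494
    outer loop
      vertex 11.21 0.37 0.00
      vertex 21.05 1.57 0.00
      vertex 14.48 14.48 20.70
    endloop
  endfacet
  facet normal 0.6107 -0.5702 0.5495
    outer loop
      vertex 21.05 1.57 0.00
      vertex 27.81 8.81 0.00
      vertex 14.48 14.48 20.70
    endloop
  endfacet
  facet normal 0.8344 -0.0438 0.5494
    outer loop
      vertex 27.81 8.81 0.00
      vertex 28.33 18.71 0.00
      vertex 14.48 14.48 20.70
    endloop
  endfacet
endsolid part

The G0 Z moves step by Δz≈5.17 mm. The G1 loops shrink linearly with z, so the solid tapers from its base footprint up to z≈20.7. Closing with a flat bottom cap and the tapered top and triangulating gives 16 facets — a regular 9-sided pyramid, base circumscribed radius ≈ 14.5 mm, apex at z ≈ 20.7 mm.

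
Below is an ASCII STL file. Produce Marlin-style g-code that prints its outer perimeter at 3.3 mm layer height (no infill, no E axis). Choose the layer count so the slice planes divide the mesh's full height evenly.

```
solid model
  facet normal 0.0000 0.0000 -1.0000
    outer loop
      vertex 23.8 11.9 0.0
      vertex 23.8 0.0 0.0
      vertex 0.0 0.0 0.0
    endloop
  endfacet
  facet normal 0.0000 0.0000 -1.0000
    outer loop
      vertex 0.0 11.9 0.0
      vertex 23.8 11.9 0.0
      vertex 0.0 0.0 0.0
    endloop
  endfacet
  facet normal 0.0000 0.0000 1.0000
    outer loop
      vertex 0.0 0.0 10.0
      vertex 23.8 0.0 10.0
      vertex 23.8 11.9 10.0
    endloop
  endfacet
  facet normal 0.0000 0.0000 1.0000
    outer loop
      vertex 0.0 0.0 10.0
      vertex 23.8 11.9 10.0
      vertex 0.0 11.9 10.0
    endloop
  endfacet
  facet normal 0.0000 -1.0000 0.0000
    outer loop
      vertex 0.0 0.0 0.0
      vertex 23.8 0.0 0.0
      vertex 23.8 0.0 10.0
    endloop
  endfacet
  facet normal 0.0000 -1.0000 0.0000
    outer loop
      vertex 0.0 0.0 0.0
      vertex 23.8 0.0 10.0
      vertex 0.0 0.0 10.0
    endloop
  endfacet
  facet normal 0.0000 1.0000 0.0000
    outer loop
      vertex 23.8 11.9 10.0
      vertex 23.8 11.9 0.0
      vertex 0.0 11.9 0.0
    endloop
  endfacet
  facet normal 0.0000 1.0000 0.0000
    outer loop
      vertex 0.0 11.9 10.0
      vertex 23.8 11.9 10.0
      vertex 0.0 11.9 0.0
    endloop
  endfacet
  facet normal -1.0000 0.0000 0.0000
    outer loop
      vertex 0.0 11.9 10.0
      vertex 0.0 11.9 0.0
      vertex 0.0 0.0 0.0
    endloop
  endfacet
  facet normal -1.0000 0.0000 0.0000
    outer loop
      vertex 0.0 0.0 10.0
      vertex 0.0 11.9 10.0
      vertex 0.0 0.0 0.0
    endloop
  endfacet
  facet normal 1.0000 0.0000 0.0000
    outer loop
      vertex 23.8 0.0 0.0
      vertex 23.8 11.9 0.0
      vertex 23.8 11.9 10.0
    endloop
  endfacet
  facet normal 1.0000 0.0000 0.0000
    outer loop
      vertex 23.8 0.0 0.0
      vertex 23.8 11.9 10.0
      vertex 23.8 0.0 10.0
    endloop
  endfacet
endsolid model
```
; perimeter-only toolpath
G21 ; units = mm
G90 ; absolute positioning
G28 ; home
; layer 1
G0 Z3.3
G0 X0.0 Y0.0
G1 X23.8 Y0.0
G1 X23.8 Y11.9
G1 X0.0 Y11.9
G1 X0.0 Y0.0
; layer 2
G0 Z6.7
G0 X0.0 Y0.0
G1 X23.8 Y0.0
G1 X23.8 Y11.9
G1 X0.0 Y11.9
G1 X0.0 Y0.0
; layer 3
G0 Z10.0
G0 X0.0 Y0.0
G1 X23.8 Y0.0
G1 X23.8 Y11.9
G1 X0.0 Y11.9
G1 X0.0 Y0.0
M2 ; end

The solid is a rectangular box, roughly 23.8 × 11.9 mm footprint and 10 mm tall. Slicing at Δz = 3.3 mm — 3 equal slices spanning the solid's height, so layer i sits at z = i·h/3 — gives 3 non-empty perimeters. Each is a 4-segment closed polygon; G0 lifts to the layer z and rapids to the start vertex, then G1 traces the edges.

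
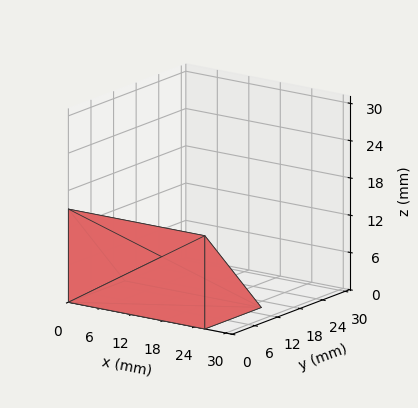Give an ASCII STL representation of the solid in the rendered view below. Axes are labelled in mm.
Reading the render: the shape is a wedge (ramp): 26 × 15 mm base, rising to 15 mm along the y=0 edge and sloping linearly to z=0 at y=15 (dimensions read to the nearest mm from the axis ticks). For the STL, each face is triangulated and given an outward normal.

solid part
  facet normal 0.0000 0.0000 -1.0000
    outer loop
      vertex 26.000 15.000 0.000
      vertex 26.000 0.000 0.000
      vertex 0.000 0.000 0.000
    endloop
  endfacet
  facet normal 0.0000 0.0000 -1.0000
    outer loop
      vertex 0.000 15.000 0.000
      vertex 26.000 15.000 0.000
      vertex 0.000 0.000 0.000
    endloop
  endfacet
  facet normal 0.0000 -1.0000 0.0000
    outer loop
      vertex 0.000 0.000 0.000
      vertex 26.000 0.000 0.000
      vertex 26.000 0.000 15.000
    endloop
  endfacet
  facet normal 0.0000 -1.0000 0.0000
    outer loop
      vertex 0.000 0.000 0.000
      vertex 26.000 0.000 15.000
      vertex 0.000 0.000 15.000
    endloop
  endfacet
  facet normal 0.0000 0.7071 0.7071
    outer loop
      vertex 0.000 0.000 15.000
      vertex 26.000 0.000 15.000
      vertex 26.000 15.000 0.000
    endloop
  endfacet
  facet normal 0.0000 0.7071 0.7071
    outer loop
      vertex 0.000 0.000 15.000
      vertex 26.000 15.000 0.000
      vertex 0.000 15.000 0.000
    endloop
  endfacet
  facet normal -1.0000 0.0000 0.0000
    outer loop
      vertex 0.000 0.000 15.000
      vertex 0.000 15.000 0.000
      vertex 0.000 0.000 0.000
    endloop
  endfacet
  facet normal 1.0000 0.0000 0.0000
    outer loop
      vertex 26.000 0.000 0.000
      vertex 26.000 15.000 0.000
      vertex 26.000 0.000 15.000
    endloop
  endfacet
endsolid part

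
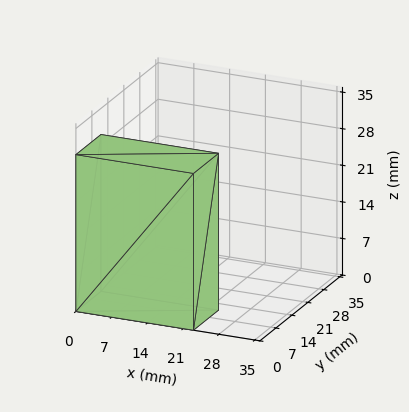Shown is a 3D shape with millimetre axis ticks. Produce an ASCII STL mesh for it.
Reading the render: the shape is a rectangular box, roughly 23 × 11 mm footprint and 30 mm tall (dimensions read to the nearest mm from the axis ticks). For the STL, each face is triangulated and given an outward normal.

solid part
  facet normal 0.0000 0.0000 -1.0000
    outer loop
      vertex 23.0 11.0 0.0
      vertex 23.0 0.0 0.0
      vertex 0.0 0.0 0.0
    endloop
  endfacet
  facet normal 0.0000 0.0000 -1.0000
    outer loop
      vertex 0.0 11.0 0.0
      vertex 23.0 11.0 0.0
      vertex 0.0 0.0 0.0
    endloop
  endfacet
  facet normal 0.0000 0.0000 1.0000
    outer loop
      vertex 0.0 0.0 30.0
      vertex 23.0 0.0 30.0
      vertex 23.0 11.0 30.0
    endloop
  endfacet
  facet normal 0.0000 0.0000 1.0000
    outer loop
      vertex 0.0 0.0 30.0
      vertex 23.0 11.0 30.0
      vertex 0.0 11.0 30.0
    endloop
  endfacet
  facet normal 0.0000 -1.0000 0.0000
    outer loop
      vertex 0.0 0.0 0.0
      vertex 23.0 0.0 0.0
      vertex 23.0 0.0 30.0
    endloop
  endfacet
  facet normal 0.0000 -1.0000 0.0000
    outer loop
      vertex 0.0 0.0 0.0
      vertex 23.0 0.0 30.0
      vertex 0.0 0.0 30.0
    endloop
  endfacet
  facet normal 0.0000 1.0000 0.0000
    outer loop
      vertex 23.0 11.0 30.0
      vertex 23.0 11.0 0.0
      vertex 0.0 11.0 0.0
    endloop
  endfacet
  facet normal 0.0000 1.0000 0.0000
    outer loop
      vertex 0.0 11.0 30.0
      vertex 23.0 11.0 30.0
      vertex 0.0 11.0 0.0
    endloop
  endfacet
  facet normal -1.0000 0.0000 0.0000
    outer loop
      vertex 0.0 11.0 30.0
      vertex 0.0 11.0 0.0
      vertex 0.0 0.0 0.0
    endloop
  endfacet
  facet normal -1.0000 0.0000 0.0000
    outer loop
      vertex 0.0 0.0 30.0
      vertex 0.0 11.0 30.0
      vertex 0.0 0.0 0.0
    endloop
  endfacet
  facet normal 1.0000 0.0000 0.0000
    outer loop
      vertex 23.0 0.0 0.0
      vertex 23.0 11.0 0.0
      vertex 23.0 11.0 30.0
    endloop
  endfacet
  facet normal 1.0000 0.0000 0.0000
    outer loop
      vertex 23.0 0.0 0.0
      vertex 23.0 11.0 30.0
      vertex 23.0 0.0 30.0
    endloop
  endfacet
endsolid part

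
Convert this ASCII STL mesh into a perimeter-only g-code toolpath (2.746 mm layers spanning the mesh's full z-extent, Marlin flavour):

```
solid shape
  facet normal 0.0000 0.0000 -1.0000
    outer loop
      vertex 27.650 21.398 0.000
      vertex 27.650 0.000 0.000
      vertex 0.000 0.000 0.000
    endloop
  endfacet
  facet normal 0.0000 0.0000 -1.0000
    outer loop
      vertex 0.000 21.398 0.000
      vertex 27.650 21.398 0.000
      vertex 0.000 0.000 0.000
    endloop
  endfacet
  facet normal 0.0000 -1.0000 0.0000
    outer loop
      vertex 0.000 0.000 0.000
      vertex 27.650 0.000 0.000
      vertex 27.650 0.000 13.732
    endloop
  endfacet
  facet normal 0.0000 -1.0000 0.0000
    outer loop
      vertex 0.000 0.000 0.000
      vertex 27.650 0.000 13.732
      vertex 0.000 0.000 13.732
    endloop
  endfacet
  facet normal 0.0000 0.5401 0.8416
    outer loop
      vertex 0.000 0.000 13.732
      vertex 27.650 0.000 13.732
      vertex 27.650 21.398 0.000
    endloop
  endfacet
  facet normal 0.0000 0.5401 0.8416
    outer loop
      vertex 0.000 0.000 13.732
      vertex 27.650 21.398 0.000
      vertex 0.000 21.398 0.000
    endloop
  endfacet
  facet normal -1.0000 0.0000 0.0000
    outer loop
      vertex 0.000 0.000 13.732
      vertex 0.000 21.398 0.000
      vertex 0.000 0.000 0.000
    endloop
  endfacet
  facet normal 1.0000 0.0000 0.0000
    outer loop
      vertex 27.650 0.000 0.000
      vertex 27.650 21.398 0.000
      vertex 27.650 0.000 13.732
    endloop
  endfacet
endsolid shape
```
; perimeter-only toolpath
G21 ; units = mm
G90 ; absolute positioning
G28 ; home
; layer 1
G0 Z2.746
G0 X0.000 Y0.000
G1 X27.650 Y0.000
G1 X27.650 Y17.118
G1 X0.000 Y17.118
G1 X0.000 Y0.000
; layer 2
G0 Z5.493
G0 X0.000 Y0.000
G1 X27.650 Y0.000
G1 X27.650 Y12.839
G1 X0.000 Y12.839
G1 X0.000 Y0.000
; layer 3
G0 Z8.239
G0 X0.000 Y0.000
G1 X27.650 Y0.000
G1 X27.650 Y8.559
G1 X0.000 Y8.559
G1 X0.000 Y0.000
; layer 4
G0 Z10.986
G0 X0.000 Y0.000
G1 X27.650 Y0.000
G1 X27.650 Y4.280
G1 X0.000 Y4.280
G1 X0.000 Y0.000
M2 ; end

The solid is a wedge (ramp): 27.6 × 21.4 mm base, rising to 13.7 mm along the y=0 edge and sloping linearly to z=0 at y=21.4. Slicing at Δz = 2.746 mm — 5 equal slices spanning the solid's height, so layer i sits at z = i·h/5 — gives 4 non-empty perimeters. Each is a 4-segment closed polygon; G0 lifts to the layer z and rapids to the start vertex, then G1 traces the edges. The cross-section shrinks linearly with z (the slice at the apex is degenerate and omitted).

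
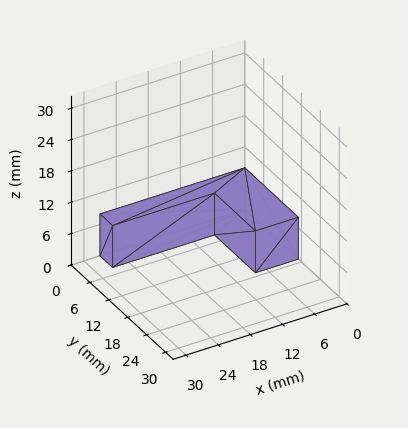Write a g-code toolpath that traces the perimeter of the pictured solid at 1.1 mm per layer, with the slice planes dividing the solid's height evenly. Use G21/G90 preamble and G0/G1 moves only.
Reading the render: the shape is an L-shaped prism: outer 27 × 17 mm, arm thicknesses ≈ 4 mm (horizontal) and 8 mm (vertical), extruded 8 mm in z (dimensions read to the nearest mm from the axis ticks). For the g-code, the solid's height is divided into equal slices at the stated Δz and each level perimeter traced with G1 moves after a G0 lift.

; perimeter-only toolpath
G21 ; units = mm
G90 ; absolute positioning
G28 ; home
; layer 1
G0 Z1.1
G0 X0.0 Y0.0
G1 X27.0 Y0.0
G1 X27.0 Y4.0
G1 X8.0 Y4.0
G1 X8.0 Y17.0
G1 X0.0 Y17.0
G1 X0.0 Y0.0
; layer 2
G0 Z2.3
G0 X0.0 Y0.0
G1 X27.0 Y0.0
G1 X27.0 Y4.0
G1 X8.0 Y4.0
G1 X8.0 Y17.0
G1 X0.0 Y17.0
G1 X0.0 Y0.0
; layer 3
G0 Z3.4
G0 X0.0 Y0.0
G1 X27.0 Y0.0
G1 X27.0 Y4.0
G1 X8.0 Y4.0
G1 X8.0 Y17.0
G1 X0.0 Y17.0
G1 X0.0 Y0.0
; layer 4
G0 Z4.6
G0 X0.0 Y0.0
G1 X27.0 Y0.0
G1 X27.0 Y4.0
G1 X8.0 Y4.0
G1 X8.0 Y17.0
G1 X0.0 Y17.0
G1 X0.0 Y0.0
; layer 5
G0 Z5.7
G0 X0.0 Y0.0
G1 X27.0 Y0.0
G1 X27.0 Y4.0
G1 X8.0 Y4.0
G1 X8.0 Y17.0
G1 X0.0 Y17.0
G1 X0.0 Y0.0
; layer 6
G0 Z6.9
G0 X0.0 Y0.0
G1 X27.0 Y0.0
G1 X27.0 Y4.0
G1 X8.0 Y4.0
G1 X8.0 Y17.0
G1 X0.0 Y17.0
G1 X0.0 Y0.0
; layer 7
G0 Z8.0
G0 X0.0 Y0.0
G1 X27.0 Y0.0
G1 X27.0 Y4.0
G1 X8.0 Y4.0
G1 X8.0 Y17.0
G1 X0.0 Y17.0
G1 X0.0 Y0.0
M2 ; end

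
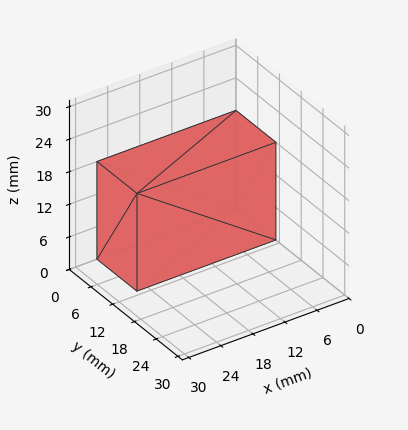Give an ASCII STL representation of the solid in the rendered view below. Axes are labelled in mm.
Reading the render: the shape is a rectangular box, roughly 26 × 11 mm footprint and 18 mm tall (dimensions read to the nearest mm from the axis ticks). For the STL, each face is triangulated and given an outward normal.

solid part
  facet normal 0.0000 0.0000 -1.0000
    outer loop
      vertex 26.00 11.00 0.00
      vertex 26.00 0.00 0.00
      vertex 0.00 0.00 0.00
    endloop
  endfacet
  facet normal 0.0000 0.0000 -1.0000
    outer loop
      vertex 0.00 11.00 0.00
      vertex 26.00 11.00 0.00
      vertex 0.00 0.00 0.00
    endloop
  endfacet
  facet normal 0.0000 0.0000 1.0000
    outer loop
      vertex 0.00 0.00 18.00
      vertex 26.00 0.00 18.00
      vertex 26.00 11.00 18.00
    endloop
  endfacet
  facet normal 0.0000 0.0000 1.0000
    outer loop
      vertex 0.00 0.00 18.00
      vertex 26.00 11.00 18.00
      vertex 0.00 11.00 18.00
    endloop
  endfacet
  facet normal 0.0000 -1.0000 0.0000
    outer loop
      vertex 0.00 0.00 0.00
      vertex 26.00 0.00 0.00
      vertex 26.00 0.00 18.00
    endloop
  endfacet
  facet normal 0.0000 -1.0000 0.0000
    outer loop
      vertex 0.00 0.00 0.00
      vertex 26.00 0.00 18.00
      vertex 0.00 0.00 18.00
    endloop
  endfacet
  facet normal 0.0000 1.0000 0.0000
    outer loop
      vertex 26.00 11.00 18.00
      vertex 26.00 11.00 0.00
      vertex 0.00 11.00 0.00
    endloop
  endfacet
  facet normal 0.0000 1.0000 0.0000
    outer loop
      vertex 0.00 11.00 18.00
      vertex 26.00 11.00 18.00
      vertex 0.00 11.00 0.00
    endloop
  endfacet
  facet normal -1.0000 0.0000 0.0000
    outer loop
      vertex 0.00 11.00 18.00
      vertex 0.00 11.00 0.00
      vertex 0.00 0.00 0.00
    endloop
  endfacet
  facet normal -1.0000 0.0000 0.0000
    outer loop
      vertex 0.00 0.00 18.00
      vertex 0.00 11.00 18.00
      vertex 0.00 0.00 0.00
    endloop
  endfacet
  facet normal 1.0000 0.0000 0.0000
    outer loop
      vertex 26.00 0.00 0.00
      vertex 26.00 11.00 0.00
      vertex 26.00 11.00 18.00
    endloop
  endfacet
  facet normal 1.0000 0.0000 0.0000
    outer loop
      vertex 26.00 0.00 0.00
      vertex 26.00 11.00 18.00
      vertex 26.00 0.00 18.00
    endloop
  endfacet
endsolid part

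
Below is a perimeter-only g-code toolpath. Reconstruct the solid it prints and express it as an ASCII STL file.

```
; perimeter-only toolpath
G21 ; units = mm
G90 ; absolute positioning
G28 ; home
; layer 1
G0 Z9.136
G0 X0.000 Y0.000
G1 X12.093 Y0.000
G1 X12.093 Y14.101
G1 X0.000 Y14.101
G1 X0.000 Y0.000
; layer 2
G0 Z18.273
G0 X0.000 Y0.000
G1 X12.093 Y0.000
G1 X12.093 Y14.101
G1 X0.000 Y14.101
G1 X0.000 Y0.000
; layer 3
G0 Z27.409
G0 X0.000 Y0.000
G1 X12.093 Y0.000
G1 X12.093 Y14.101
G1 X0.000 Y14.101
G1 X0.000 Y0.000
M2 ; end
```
solid part
  facet normal 0.0000 0.0000 -1.0000
    outer loop
      vertex 12.093 14.101 0.000
      vertex 12.093 0.000 0.000
      vertex 0.000 0.000 0.000
    endloop
  endfacet
  facet normal 0.0000 0.0000 -1.0000
    outer loop
      vertex 0.000 14.101 0.000
      vertex 12.093 14.101 0.000
      vertex 0.000 0.000 0.000
    endloop
  endfacet
  facet normal 0.0000 0.0000 1.0000
    outer loop
      vertex 0.000 0.000 27.409
      vertex 12.093 0.000 27.409
      vertex 12.093 14.101 27.409
    endloop
  endfacet
  facet normal 0.0000 0.0000 1.0000
    outer loop
      vertex 0.000 0.000 27.409
      vertex 12.093 14.101 27.409
      vertex 0.000 14.101 27.409
    endloop
  endfacet
  facet normal 0.0000 -1.0000 0.0000
    outer loop
      vertex 0.000 0.000 0.000
      vertex 12.093 0.000 0.000
      vertex 12.093 0.000 27.409
    endloop
  endfacet
  facet normal 0.0000 -1.0000 0.0000
    outer loop
      vertex 0.000 0.000 0.000
      vertex 12.093 0.000 27.409
      vertex 0.000 0.000 27.409
    endloop
  endfacet
  facet normal 0.0000 1.0000 0.0000
    outer loop
      vertex 12.093 14.101 27.409
      vertex 12.093 14.101 0.000
      vertex 0.000 14.101 0.000
    endloop
  endfacet
  facet normal 0.0000 1.0000 0.0000
    outer loop
      vertex 0.000 14.101 27.409
      vertex 12.093 14.101 27.409
      vertex 0.000 14.101 0.000
    endloop
  endfacet
  facet normal -1.0000 0.0000 0.0000
    outer loop
      vertex 0.000 14.101 27.409
      vertex 0.000 14.101 0.000
      vertex 0.000 0.000 0.000
    endloop
  endfacet
  facet normal -1.0000 0.0000 0.0000
    outer loop
      vertex 0.000 0.000 27.409
      vertex 0.000 14.101 27.409
      vertex 0.000 0.000 0.000
    endloop
  endfacet
  facet normal 1.0000 0.0000 0.0000
    outer loop
      vertex 12.093 0.000 0.000
      vertex 12.093 14.101 0.000
      vertex 12.093 14.101 27.409
    endloop
  endfacet
  facet normal 1.0000 0.0000 0.0000
    outer loop
      vertex 12.093 0.000 0.000
      vertex 12.093 14.101 27.409
      vertex 12.093 0.000 27.409
    endloop
  endfacet
endsolid part

The G0 Z moves step by Δz≈9.136 mm. Every layer's G1 loop is the same polygon, so the solid is a straight extrusion of it from z=0 to z≈27.4. Closing with flat bottom and top caps and triangulating gives 12 facets — a rectangular box, roughly 12.1 × 14.1 mm footprint and 27.4 mm tall.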